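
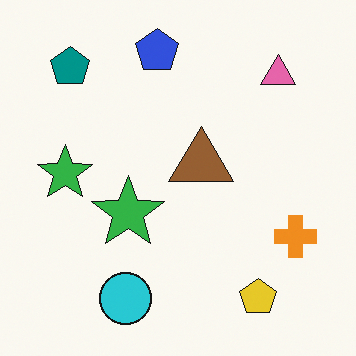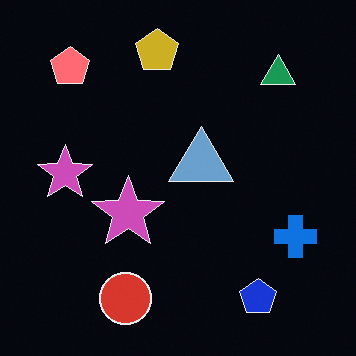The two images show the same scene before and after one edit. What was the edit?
The transformation is: color-inverted (negative).

The light background has become dark and every shape's color is its complement — a photographic negative.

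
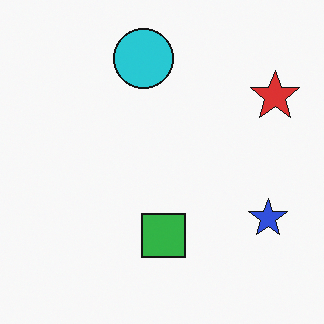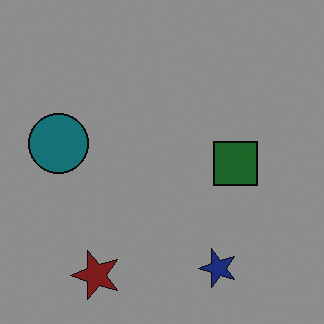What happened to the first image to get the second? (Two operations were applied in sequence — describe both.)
Darkened a lot, then transposed (reflected across the top-left ↔ bottom-right diagonal).

Every pixel — background and shapes alike — is uniformly darkened. Shapes have swapped their row and column positions — what was in the top-right is now in the bottom-left — a diagonal reflection.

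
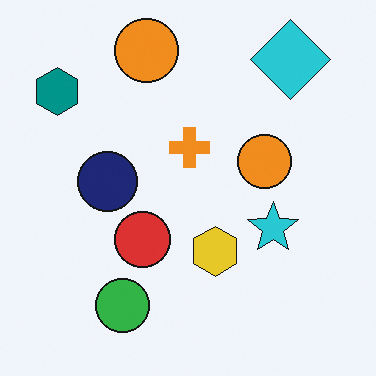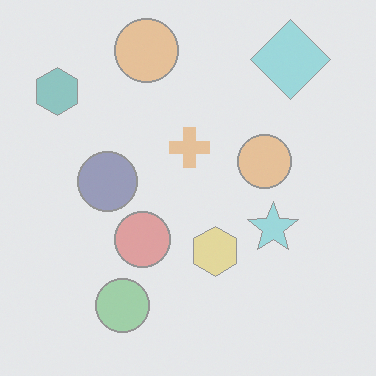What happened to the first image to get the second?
This is the original image given much lower contrast.

Tones are pushed toward mid-grey across the whole image — a global contrast change.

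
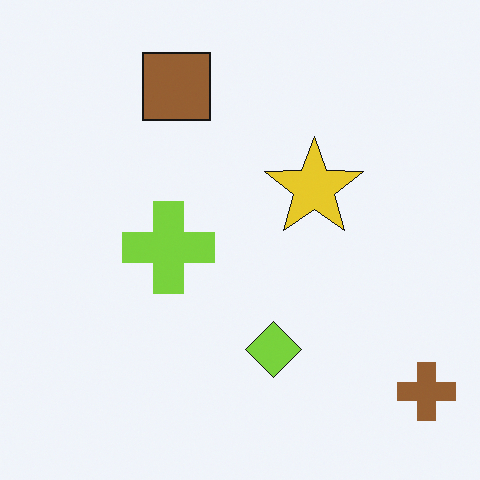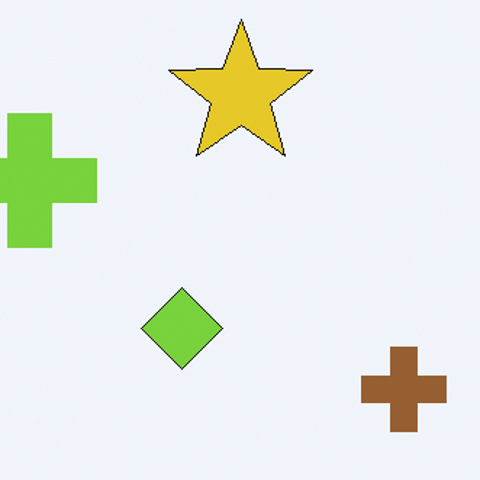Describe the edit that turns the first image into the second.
Cropped slightly and scaled back up.

The visible shapes are larger and the field of view is narrower; shapes near the original edges may be partly or wholly outside the frame — a crop-and-rescale.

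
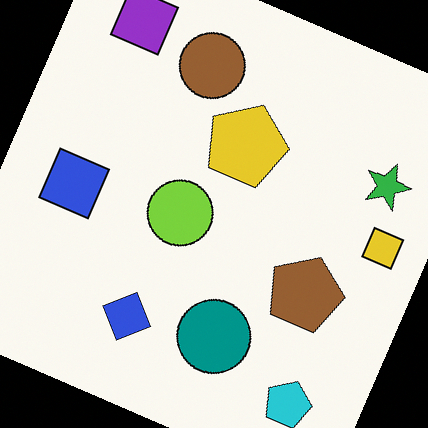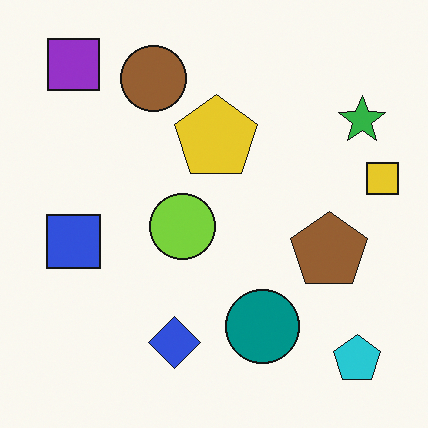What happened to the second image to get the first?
The image was rotated clockwise by a moderate amount.

Every shape is tilted by the same angle and the image corners show triangular fill wedges — a whole-image rotation by a non-right angle.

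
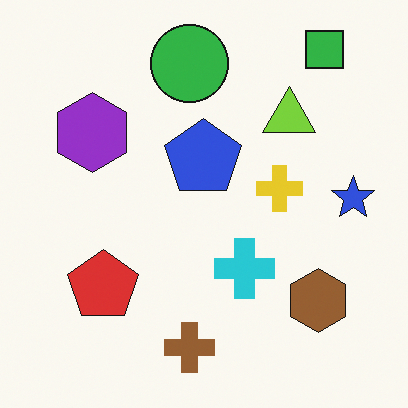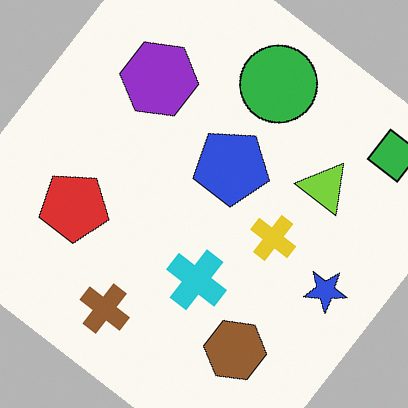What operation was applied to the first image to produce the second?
It was rotated clockwise by a large amount — several tens of degrees.

Every shape is tilted by the same angle and the image corners show triangular fill wedges — a whole-image rotation by a non-right angle.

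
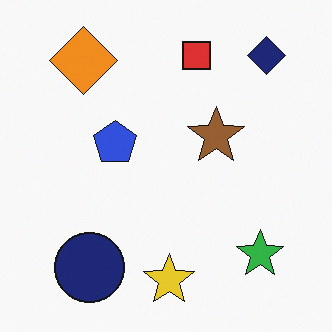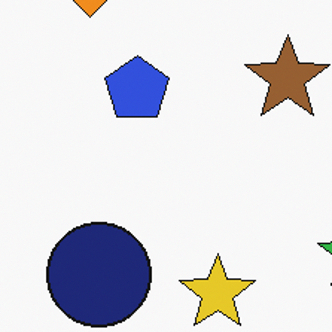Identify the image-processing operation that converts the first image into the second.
The second image is the first cropped to a modestly smaller region and rescaled.

The visible shapes are larger and the field of view is narrower; shapes near the original edges may be partly or wholly outside the frame — a crop-and-rescale.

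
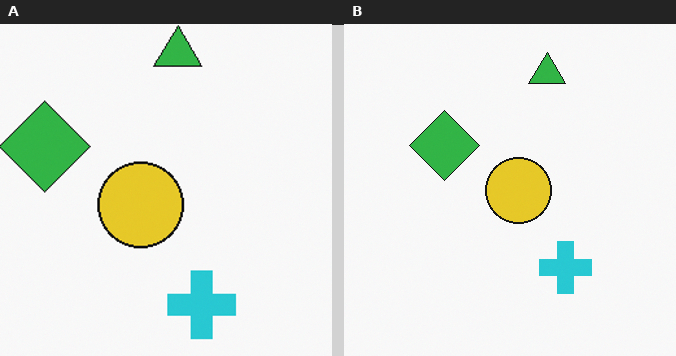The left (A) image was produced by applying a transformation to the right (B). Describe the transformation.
The left (A) image is the right (B) cropped slightly and scaled back up.

The visible shapes are larger and the field of view is narrower; shapes near the original edges may be partly or wholly outside the frame — a crop-and-rescale.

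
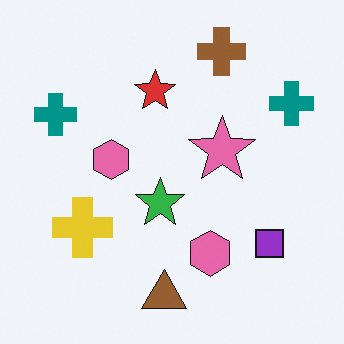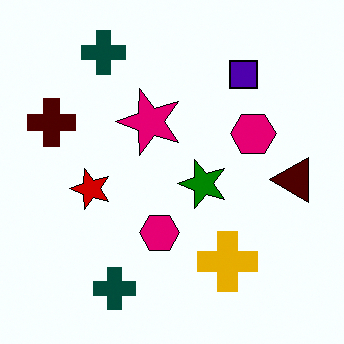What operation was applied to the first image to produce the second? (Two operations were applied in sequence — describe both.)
The transformation is: rotated 90° counter-clockwise, then boosted in contrast.

The brown cross sits in the top of the first image and the left of the second — consistent with a whole-image 90° counter-clockwise rotation. Tones are pushed away from mid-grey across the whole image — a global contrast change.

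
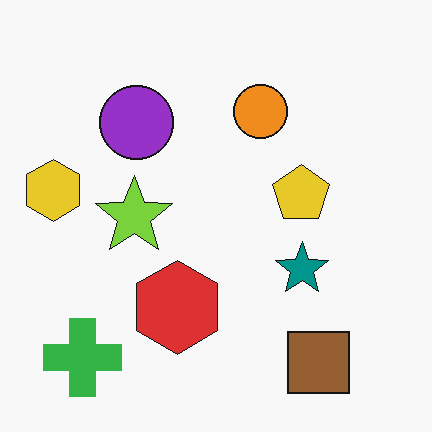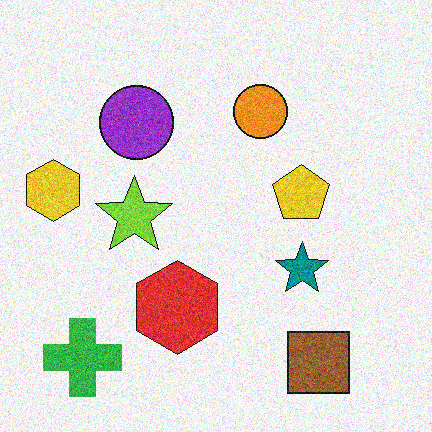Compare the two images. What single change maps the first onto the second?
This is the original image degraded with moderate additive noise.

Random speckle covers the whole image, including the flat background.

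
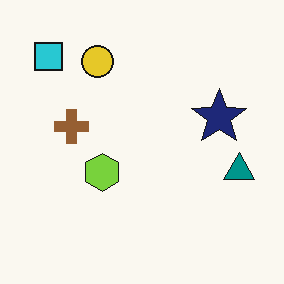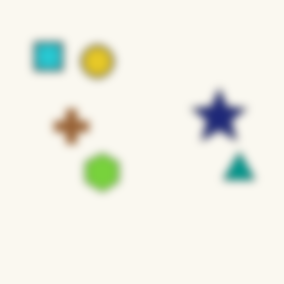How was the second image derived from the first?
This is the original image noticeably gaussian-blurred.

Shape edges and outlines are uniformly softened across the whole image.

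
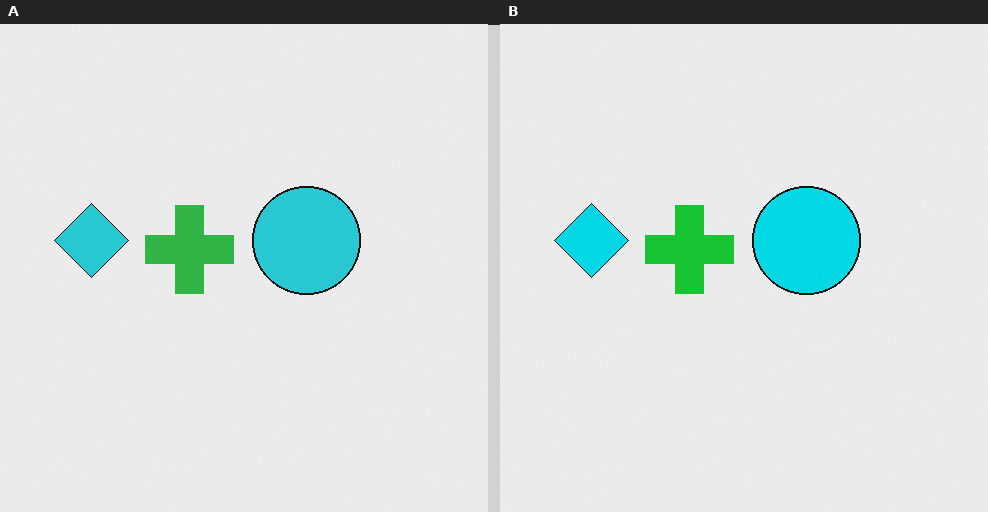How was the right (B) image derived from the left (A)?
The transformation is: slightly oversaturated.

All colors are more vivid — a global saturation change.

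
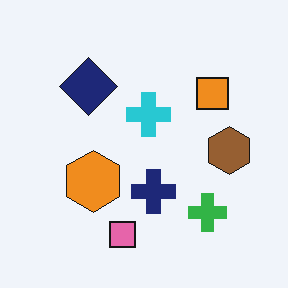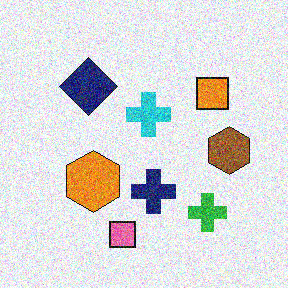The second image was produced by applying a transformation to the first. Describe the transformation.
The image was degraded with heavy additive noise.

Random speckle covers the whole image, including the flat background.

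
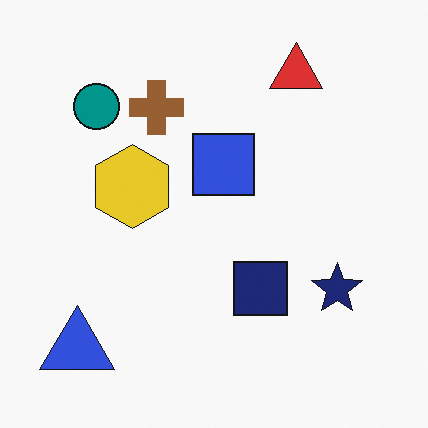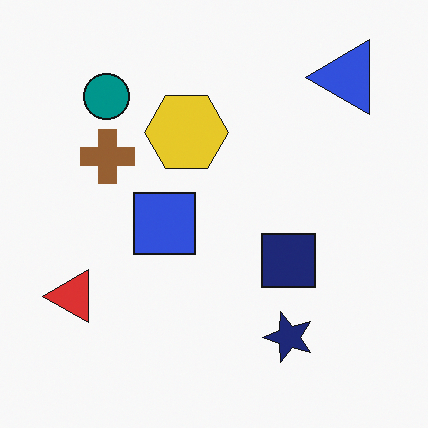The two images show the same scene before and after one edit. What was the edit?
The transformation is: transposed (reflected across the top-left ↔ bottom-right diagonal).

Shapes have swapped their row and column positions — what was in the top-right is now in the bottom-left — a diagonal reflection.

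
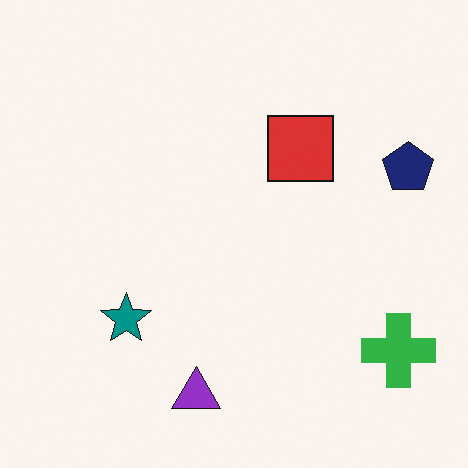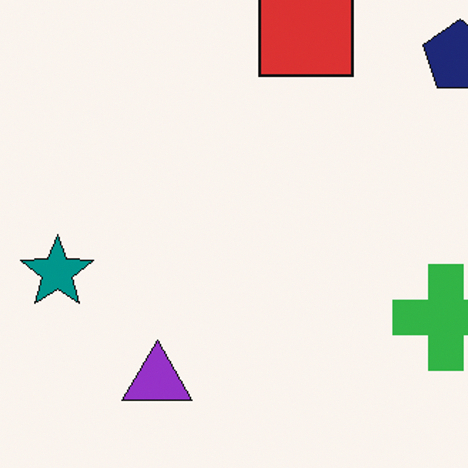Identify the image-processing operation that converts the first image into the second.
The image was cropped to a modestly smaller region and rescaled.

The visible shapes are larger and the field of view is narrower; shapes near the original edges may be partly or wholly outside the frame — a crop-and-rescale.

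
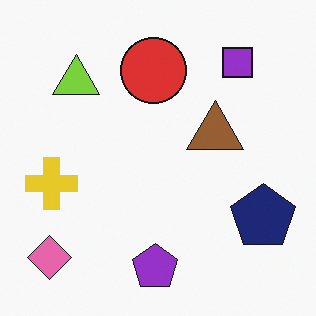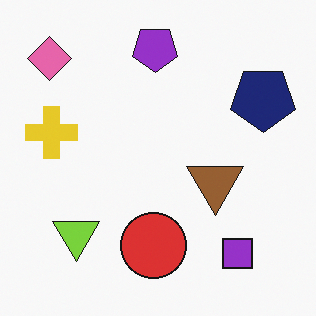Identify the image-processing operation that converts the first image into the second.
It was flipped vertically (top ↔ bottom).

The purple pentagon is in the bottom of the first image and the top of the second — shapes on opposite sides of the horizontal midline have swapped in a mirror flip.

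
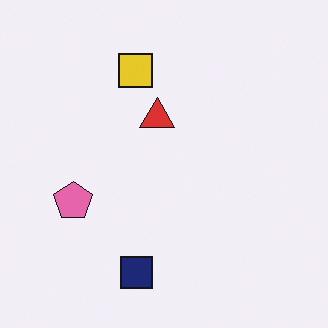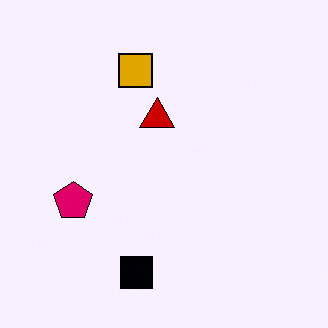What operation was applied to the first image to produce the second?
Boosted in contrast.

Tones are pushed away from mid-grey across the whole image — a global contrast change.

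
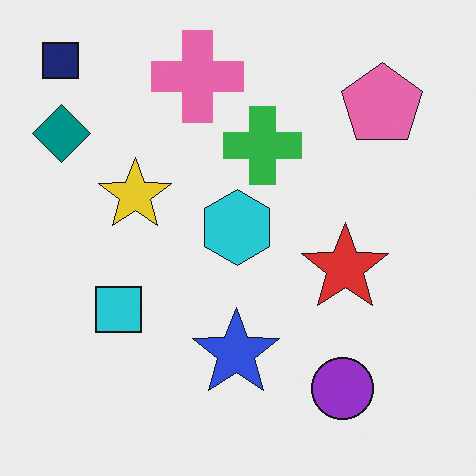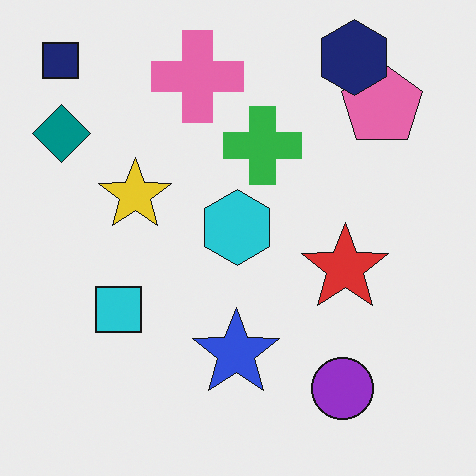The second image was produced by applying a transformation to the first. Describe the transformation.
It was overlaid with an additional navy hexagon.

A navy hexagon appears in the second image that is absent from the first.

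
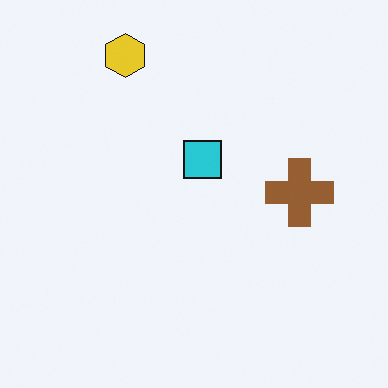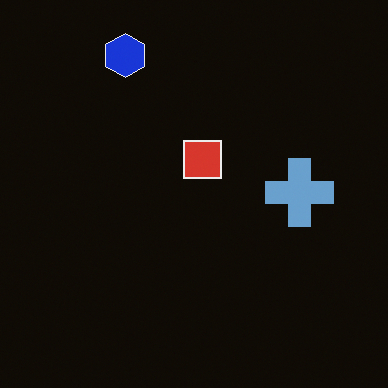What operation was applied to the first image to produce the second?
The second image is the first color-inverted (negative).

The light background has become dark and every shape's color is its complement — a photographic negative.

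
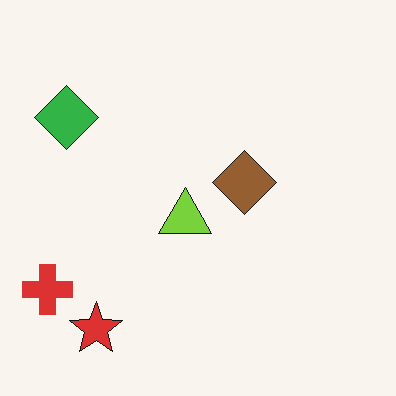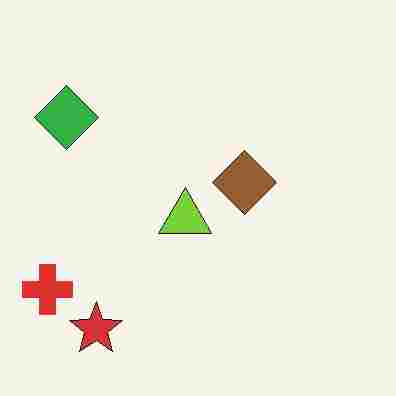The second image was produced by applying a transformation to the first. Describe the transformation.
This is the original image degraded with heavy JPEG compression.

Blocky 8×8 compression artifacts appear around shape edges and the flat background shows ringing — characteristic JPEG degradation.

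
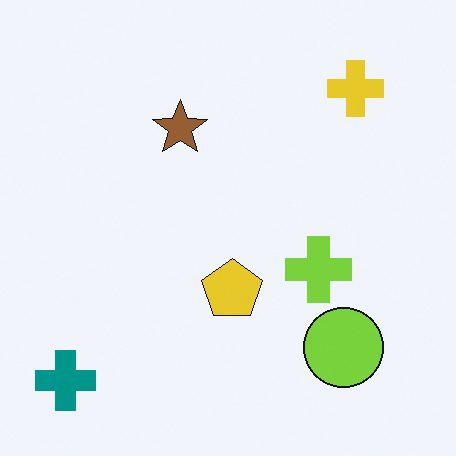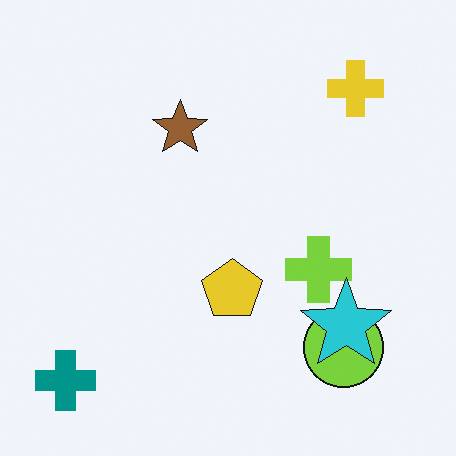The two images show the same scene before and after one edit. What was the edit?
The image was overlaid with an additional cyan star.

A cyan star appears in the second image that is absent from the first.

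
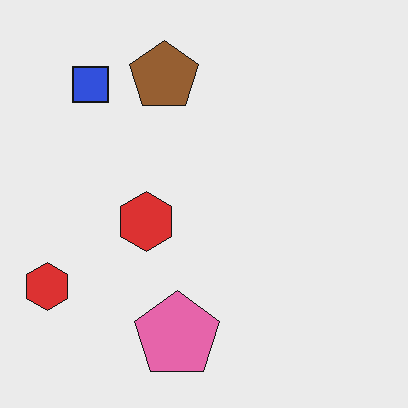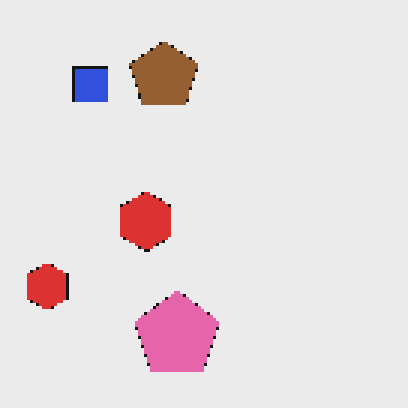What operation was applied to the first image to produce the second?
Mildly pixelated.

Shapes are reduced to large square blocks; fine edges and outlines are lost — a downscale-then-upscale (mosaic) effect.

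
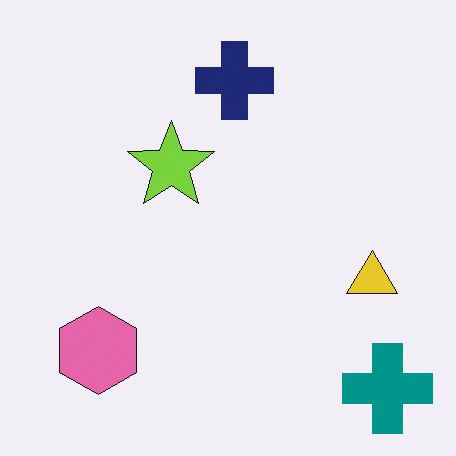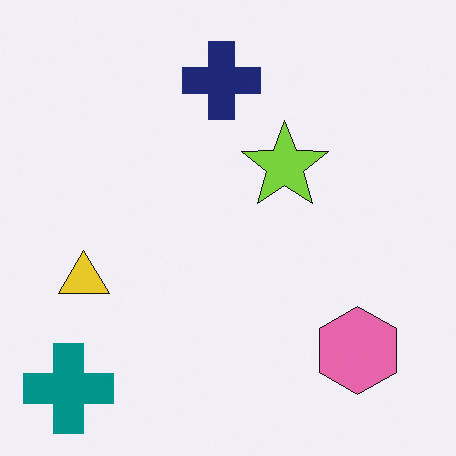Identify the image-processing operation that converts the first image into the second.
The image was flipped horizontally (left ↔ right).

The teal cross is in the bottom-right of the first image and the bottom-left of the second — shapes on opposite sides of the vertical midline have swapped in a mirror flip.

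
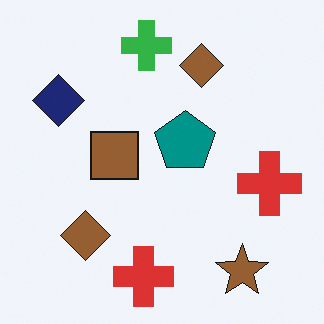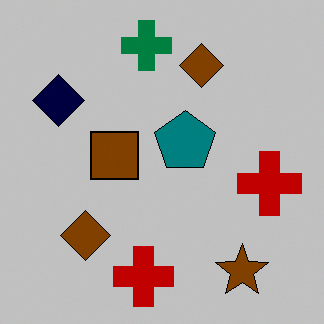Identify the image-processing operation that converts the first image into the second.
Heavily posterized to just a handful of flat colors.

Each flat color has snapped to a coarser quantized level — most visibly, the near-white background has dropped to a flat grey.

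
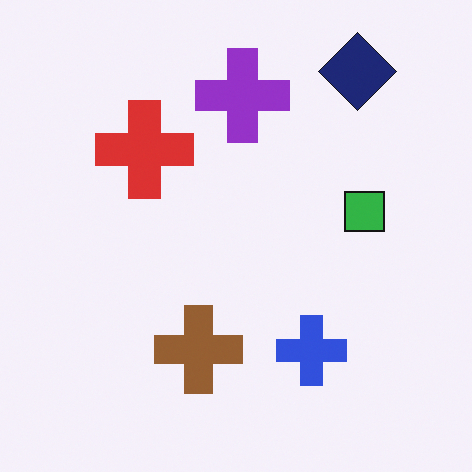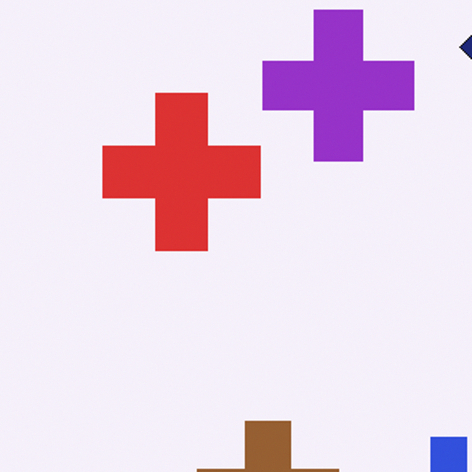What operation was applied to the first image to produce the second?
The image was cropped slightly and scaled back up.

The visible shapes are larger and the field of view is narrower; shapes near the original edges may be partly or wholly outside the frame — a crop-and-rescale.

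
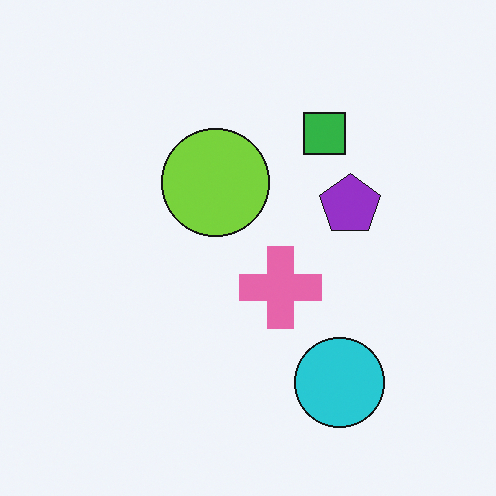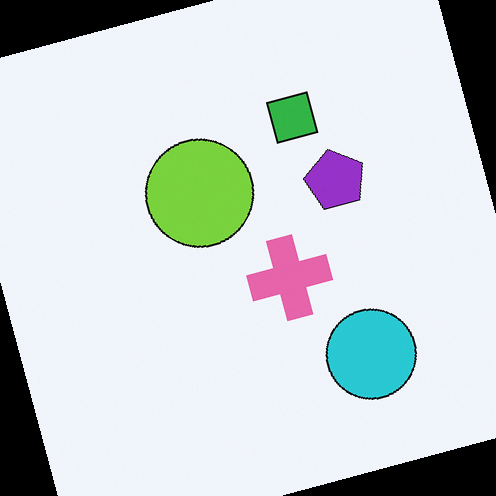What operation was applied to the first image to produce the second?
The second image is the first rotated counter-clockwise by a clearly visible amount.

Every shape is tilted by the same angle and the image corners show triangular fill wedges — a whole-image rotation by a non-right angle.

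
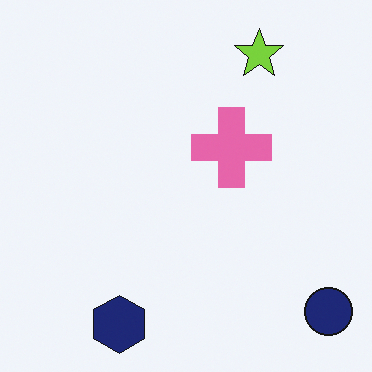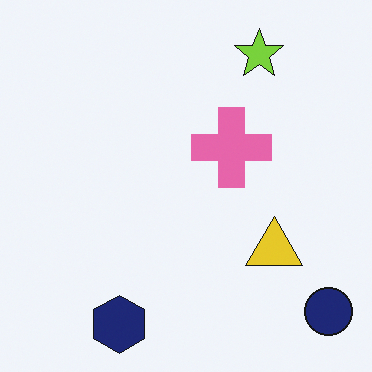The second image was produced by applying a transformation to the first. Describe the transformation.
This is the original image overlaid with an additional yellow triangle.

A yellow triangle appears in the second image that is absent from the first.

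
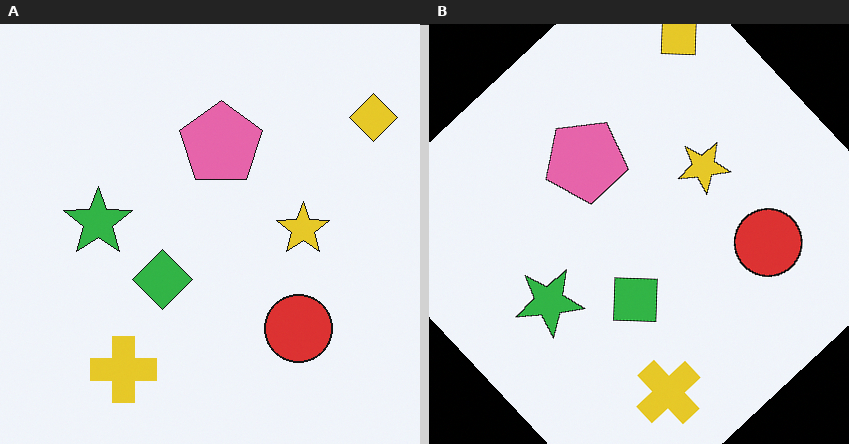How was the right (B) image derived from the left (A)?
The right (B) image is the left (A) rotated counter-clockwise by a large amount — several tens of degrees.

Every shape is tilted by the same angle and the image corners show triangular fill wedges — a whole-image rotation by a non-right angle.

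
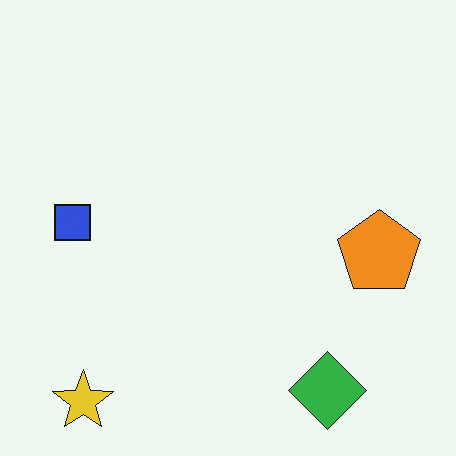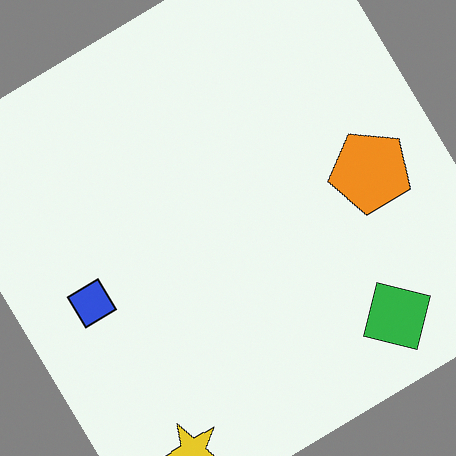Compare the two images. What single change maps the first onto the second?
Rotated counter-clockwise by a large amount — several tens of degrees.

Every shape is tilted by the same angle and the image corners show triangular fill wedges — a whole-image rotation by a non-right angle.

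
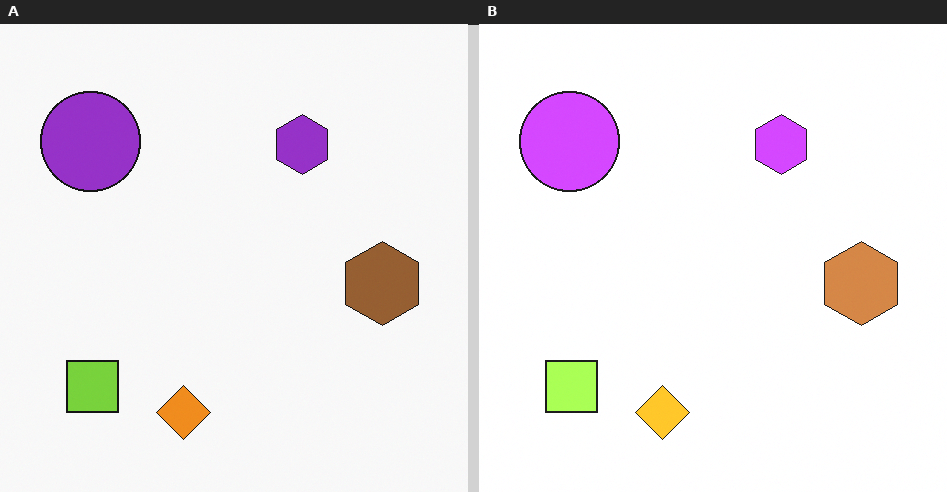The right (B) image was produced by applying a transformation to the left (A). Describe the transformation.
The image was noticeably brightened.

Every pixel — background and shapes alike — is uniformly brightened.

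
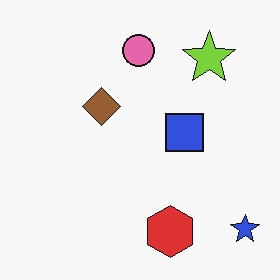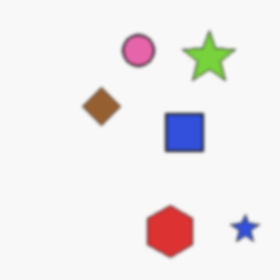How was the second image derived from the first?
The second image is the first lightly blurred.

Shape edges and outlines are uniformly softened across the whole image.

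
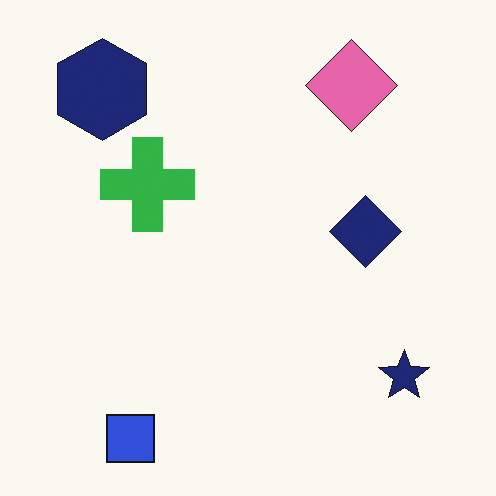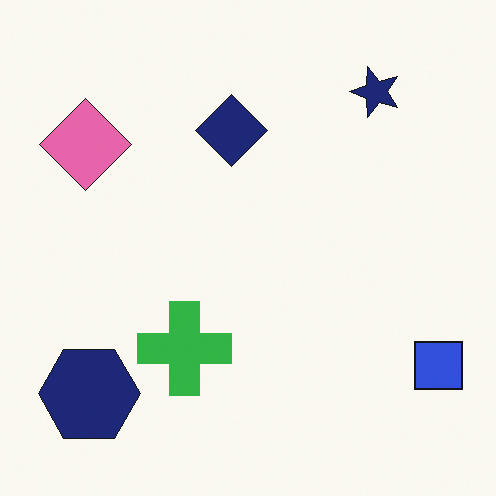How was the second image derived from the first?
The image was rotated 90° counter-clockwise.

The blue square sits in the bottom-left of the first image and the bottom-right of the second — consistent with a whole-image 90° counter-clockwise rotation.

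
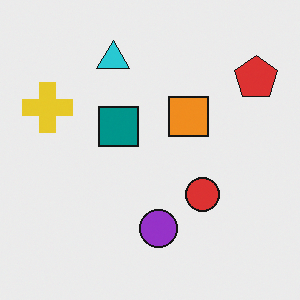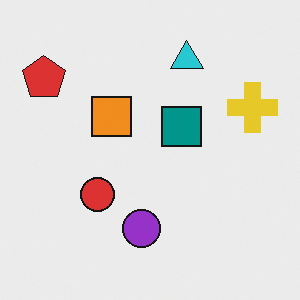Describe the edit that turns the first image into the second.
This is the original image flipped horizontally (left ↔ right).

The red pentagon is in the top-right of the first image and the top-left of the second — shapes on opposite sides of the vertical midline have swapped in a mirror flip.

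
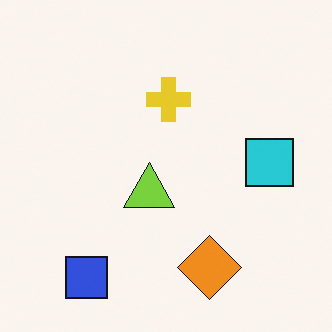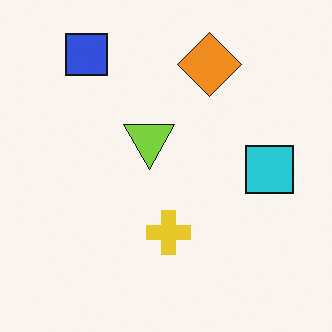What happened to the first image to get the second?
This is the original image flipped vertically (top ↔ bottom).

The blue square is in the bottom-left of the first image and the top-left of the second — shapes on opposite sides of the horizontal midline have swapped in a mirror flip.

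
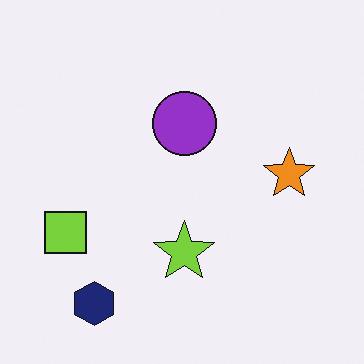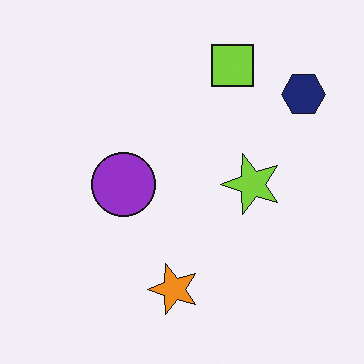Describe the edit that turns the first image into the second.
The transformation is: transposed (reflected across the top-left ↔ bottom-right diagonal).

Shapes have swapped their row and column positions — what was in the top-right is now in the bottom-left — a diagonal reflection.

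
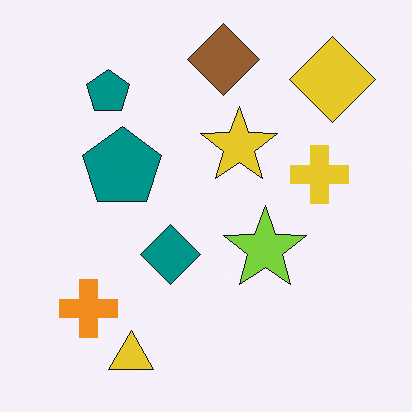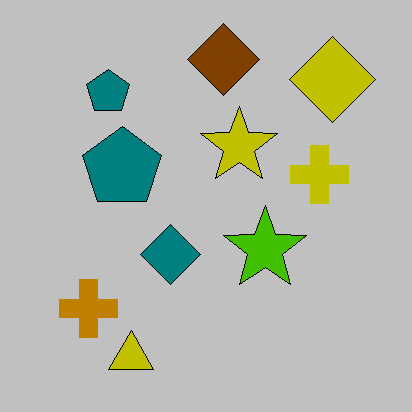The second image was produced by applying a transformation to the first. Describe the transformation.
The image was heavily posterized to just a handful of flat colors.

Each flat color has snapped to a coarser quantized level — most visibly, the near-white background has dropped to a flat grey.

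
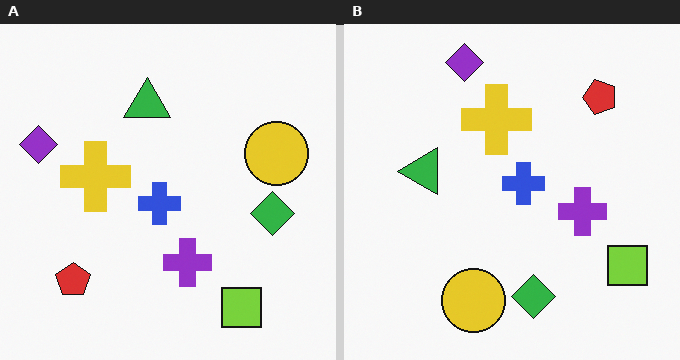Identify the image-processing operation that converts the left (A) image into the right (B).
The image was transposed (reflected across the top-left ↔ bottom-right diagonal).

Shapes have swapped their row and column positions — what was in the top-right is now in the bottom-left — a diagonal reflection.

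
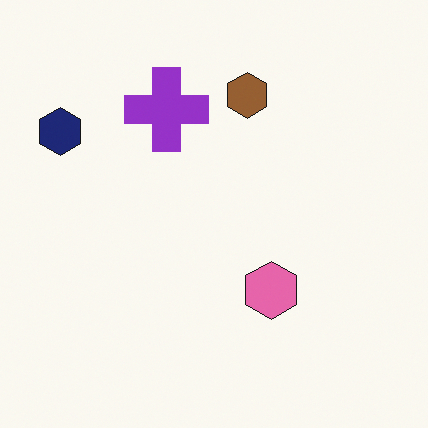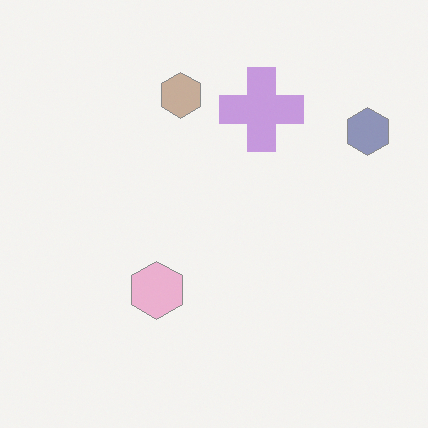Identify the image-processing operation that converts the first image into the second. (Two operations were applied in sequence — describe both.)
The second image is the first flipped horizontally (left ↔ right), then given much lower contrast.

The navy hexagon is in the top-left of the first image and the top-right of the second — shapes on opposite sides of the vertical midline have swapped in a mirror flip. Tones are pushed toward mid-grey across the whole image — a global contrast change.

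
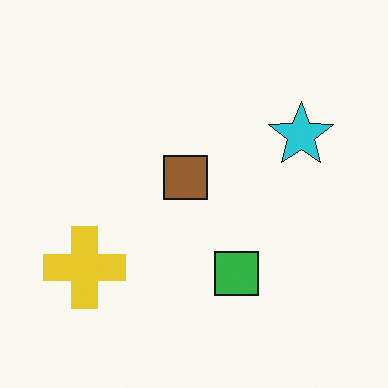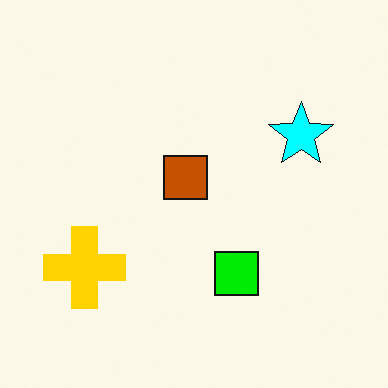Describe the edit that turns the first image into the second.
The second image is the first made much more vivid (saturation change).

All colors are more vivid — a global saturation change.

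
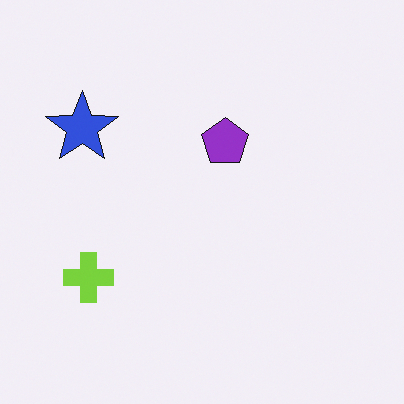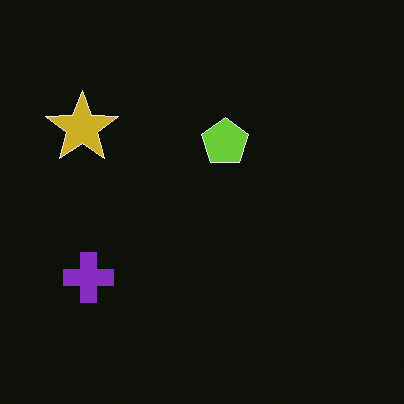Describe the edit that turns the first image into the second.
The transformation is: color-inverted (negative).

The light background has become dark and every shape's color is its complement — a photographic negative.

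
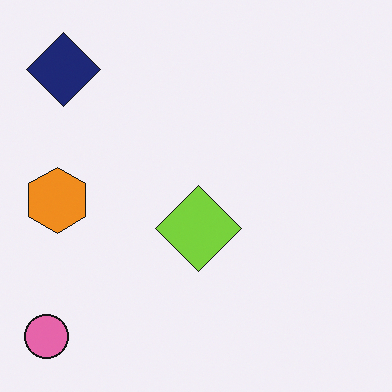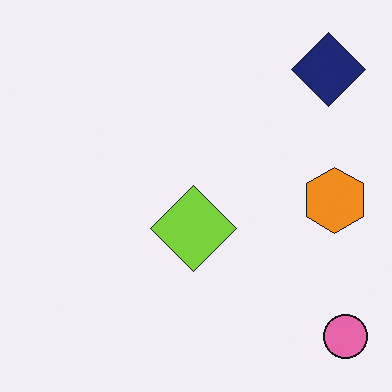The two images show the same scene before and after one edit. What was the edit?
Flipped horizontally (left ↔ right).

The pink circle is in the bottom-left of the first image and the bottom-right of the second — shapes on opposite sides of the vertical midline have swapped in a mirror flip.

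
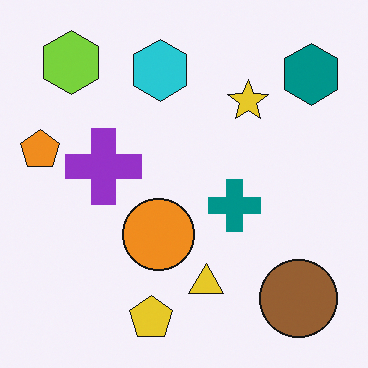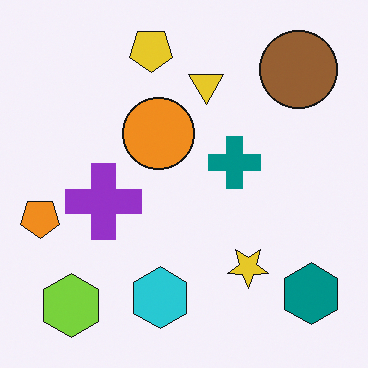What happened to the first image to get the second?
The image was flipped vertically (top ↔ bottom).

The yellow pentagon is in the bottom of the first image and the top of the second — shapes on opposite sides of the horizontal midline have swapped in a mirror flip.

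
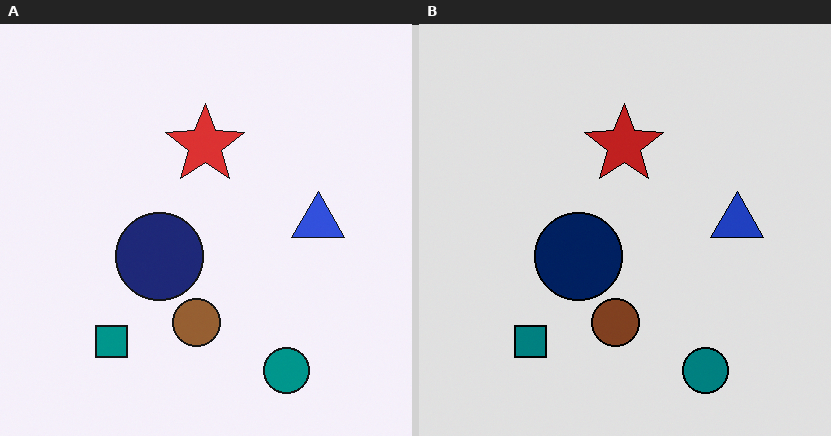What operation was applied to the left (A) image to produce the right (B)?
This is the original image posterized to a reduced palette.

Each flat color has snapped to a coarser quantized level — most visibly, the near-white background has dropped to a flat grey.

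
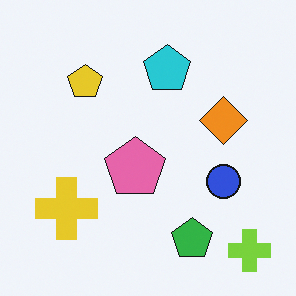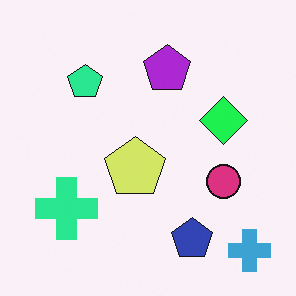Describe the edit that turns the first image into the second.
Hue-shifted through roughly a third of the color wheel.

Every shape's color has rotated by the same amount around the hue wheel — a uniform hue shift.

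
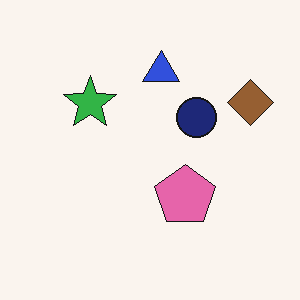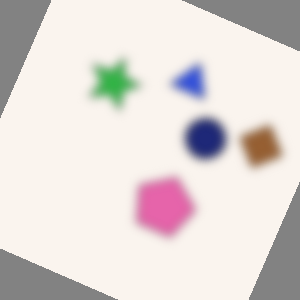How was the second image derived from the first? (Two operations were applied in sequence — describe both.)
The image was heavily blurred, then rotated clockwise by a moderate amount.

Shape edges and outlines are uniformly softened across the whole image. Every shape is tilted by the same angle and the image corners show triangular fill wedges — a whole-image rotation by a non-right angle.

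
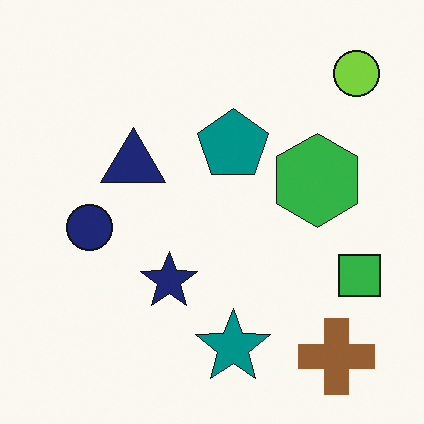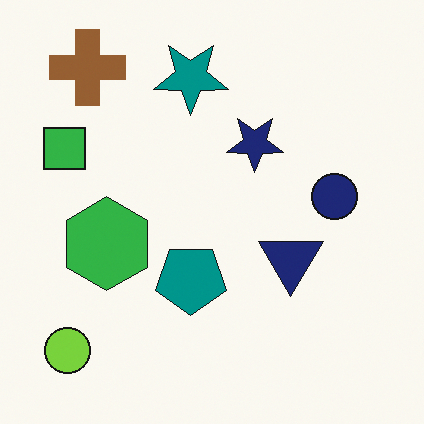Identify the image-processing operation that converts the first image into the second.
It was rotated 180°.

The lime circle sits in the top-right of the first image and the bottom-left of the second — consistent with a whole-image 180° rotation.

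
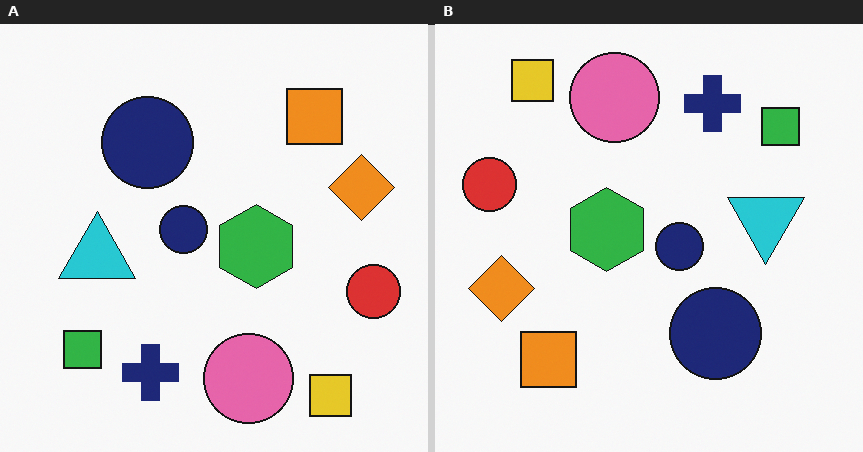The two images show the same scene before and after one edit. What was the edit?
Rotated 180°.

The yellow square sits in the bottom-right of the left (A) image and the top-left of the right (B) — consistent with a whole-image 180° rotation.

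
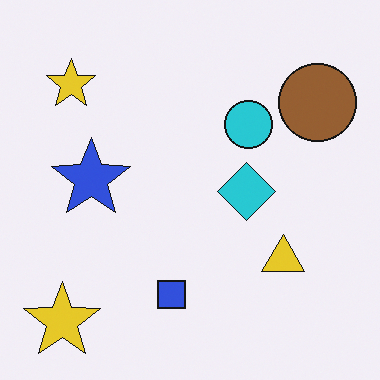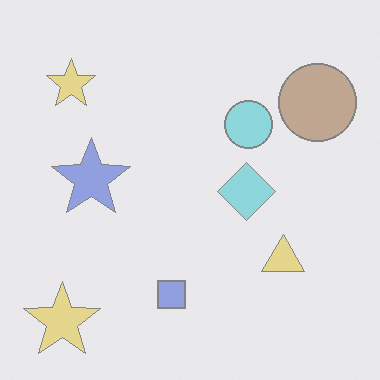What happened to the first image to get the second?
The transformation is: washed out (contrast reduced).

Tones are pushed toward mid-grey across the whole image — a global contrast change.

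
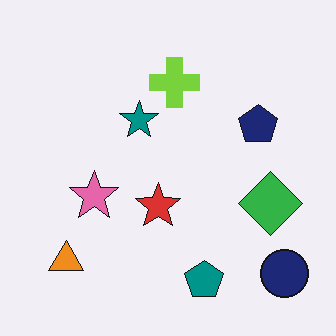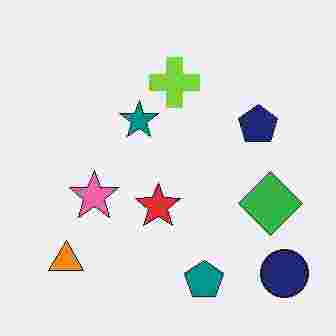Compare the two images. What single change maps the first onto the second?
The transformation is: degraded with heavy JPEG compression.

Blocky 8×8 compression artifacts appear around shape edges and the flat background shows ringing — characteristic JPEG degradation.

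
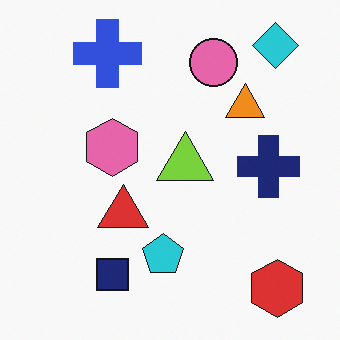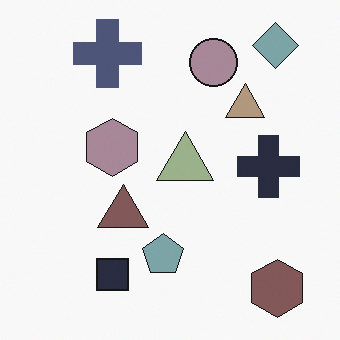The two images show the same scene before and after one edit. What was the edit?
The image was heavily desaturated.

All colors are more muted and greyish — a global saturation change.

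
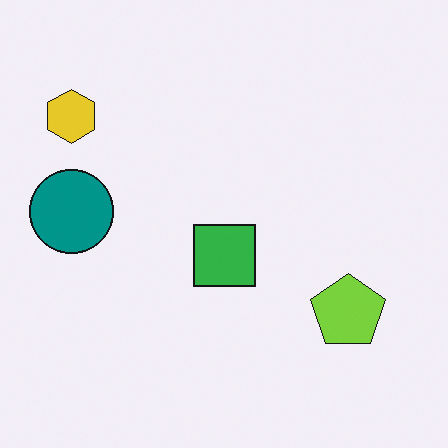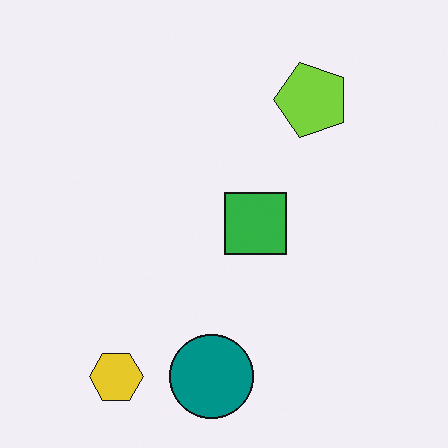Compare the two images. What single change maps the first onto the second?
This is the original image rotated 90° counter-clockwise.

The yellow hexagon sits in the top-left of the first image and the bottom-left of the second — consistent with a whole-image 90° counter-clockwise rotation.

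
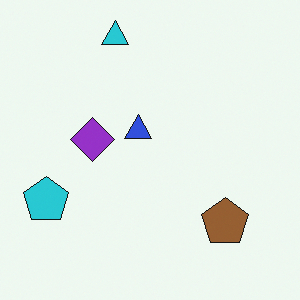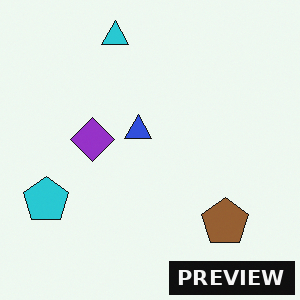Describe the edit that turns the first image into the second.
The image was watermarked with the text "PREVIEW" in the lower-right corner.

A dark label reading "PREVIEW" appears in the lower-right corner.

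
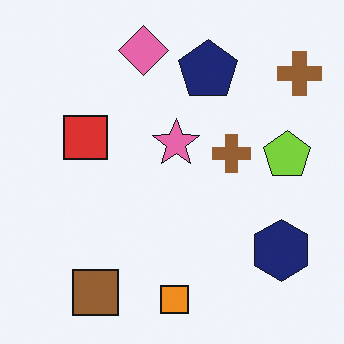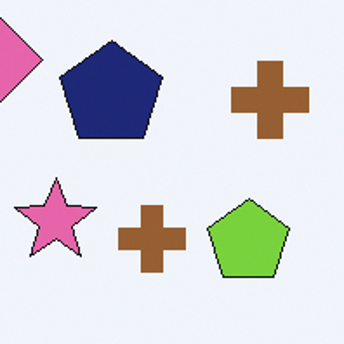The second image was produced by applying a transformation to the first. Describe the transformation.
This is the original image cropped tightly and scaled back up.

The visible shapes are larger and the field of view is narrower; shapes near the original edges may be partly or wholly outside the frame — a crop-and-rescale.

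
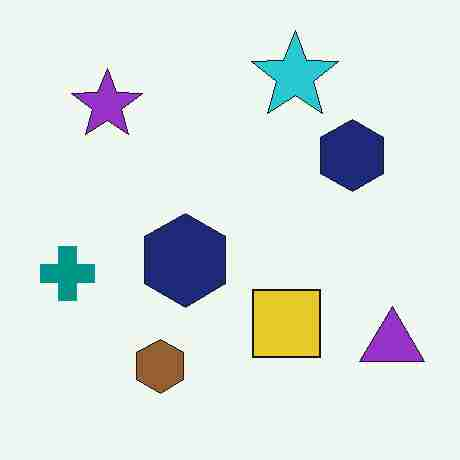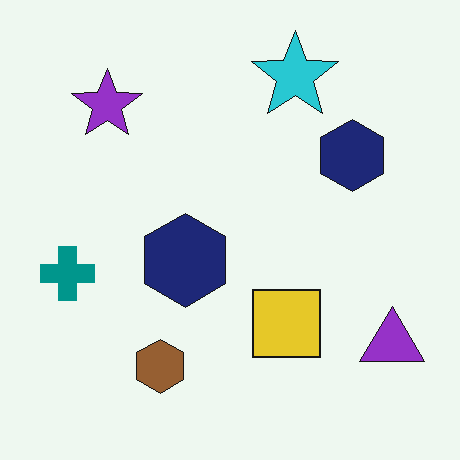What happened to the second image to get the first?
It was degraded with heavy JPEG compression.

Blocky 8×8 compression artifacts appear around shape edges and the flat background shows ringing — characteristic JPEG degradation.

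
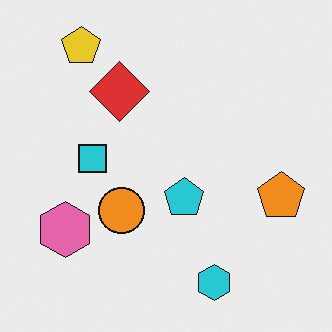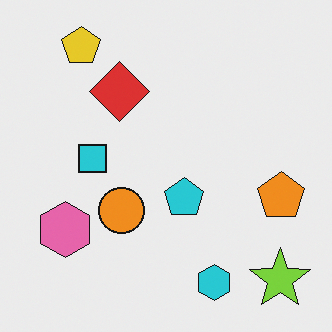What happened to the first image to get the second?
This is the original image overlaid with an additional lime star.

A lime star appears in the second image that is absent from the first.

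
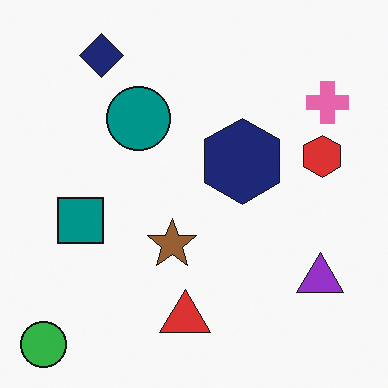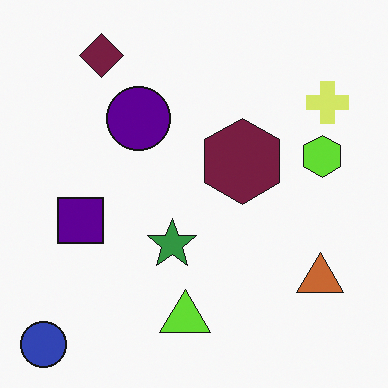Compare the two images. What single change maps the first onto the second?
It was hue-shifted noticeably.

Every shape's color has rotated by the same amount around the hue wheel — a uniform hue shift.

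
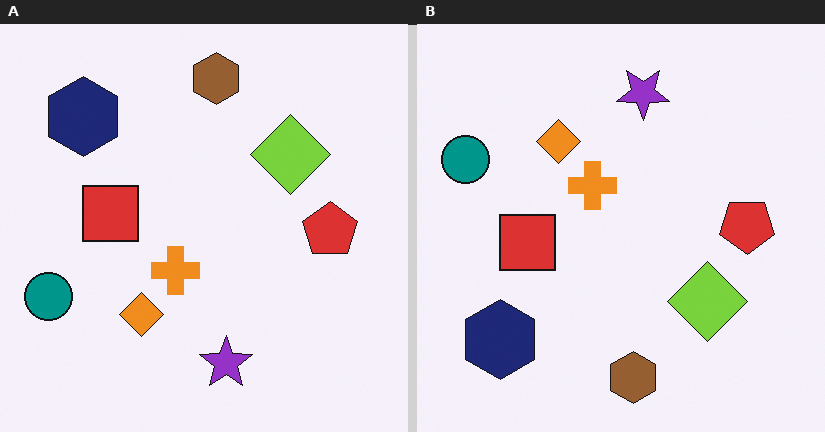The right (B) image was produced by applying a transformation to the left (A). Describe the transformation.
This is the original image flipped vertically (top ↔ bottom).

The brown hexagon is in the top of the left (A) image and the bottom of the right (B) — shapes on opposite sides of the horizontal midline have swapped in a mirror flip.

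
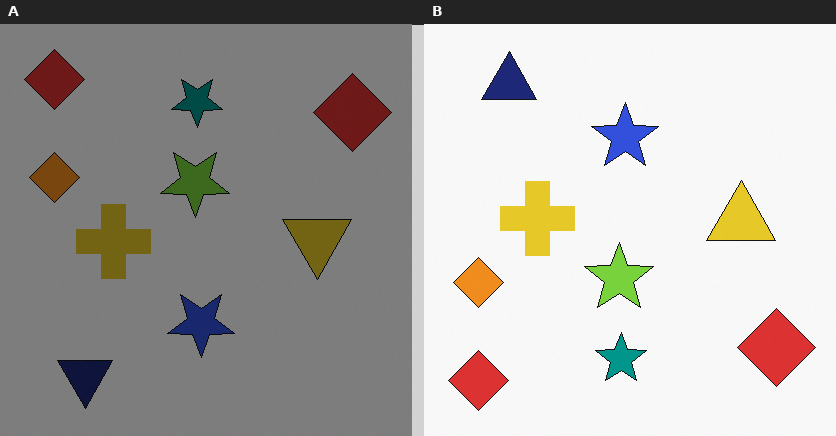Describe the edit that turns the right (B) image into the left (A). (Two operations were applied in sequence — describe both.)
This is the original image flipped vertically (top ↔ bottom), then darkened a lot.

The navy triangle is in the top-left of the right (B) image and the bottom-left of the left (A) — shapes on opposite sides of the horizontal midline have swapped in a mirror flip. Every pixel — background and shapes alike — is uniformly darkened.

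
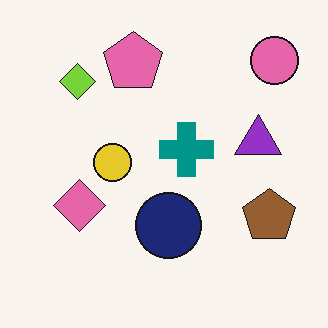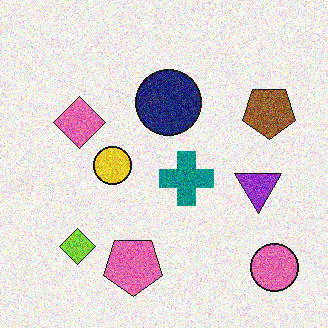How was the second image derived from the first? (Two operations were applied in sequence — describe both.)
The transformation is: degraded with strong gaussian noise, then flipped vertically (top ↔ bottom).

Random speckle covers the whole image, including the flat background. The pink circle is in the top-right of the first image and the bottom-right of the second — shapes on opposite sides of the horizontal midline have swapped in a mirror flip.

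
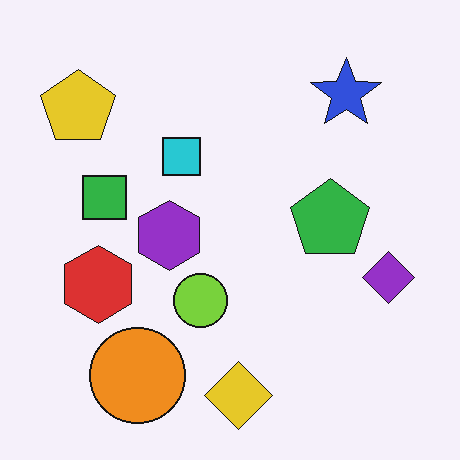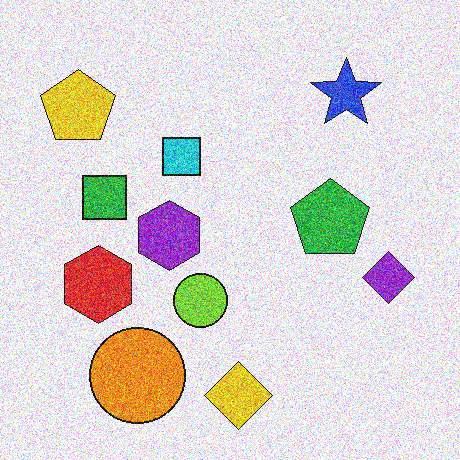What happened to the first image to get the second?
The second image is the first degraded with heavy additive noise.

Random speckle covers the whole image, including the flat background.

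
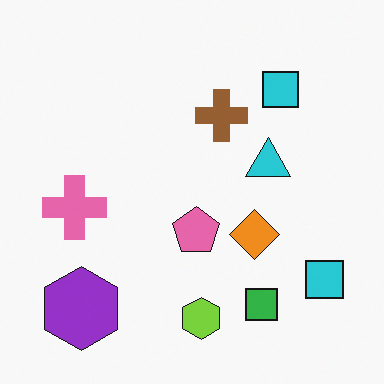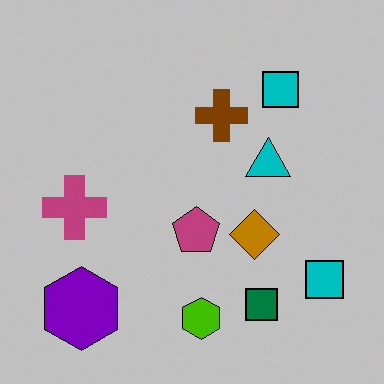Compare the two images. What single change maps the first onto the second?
The second image is the first aggressively posterized.

Each flat color has snapped to a coarser quantized level — most visibly, the near-white background has dropped to a flat grey.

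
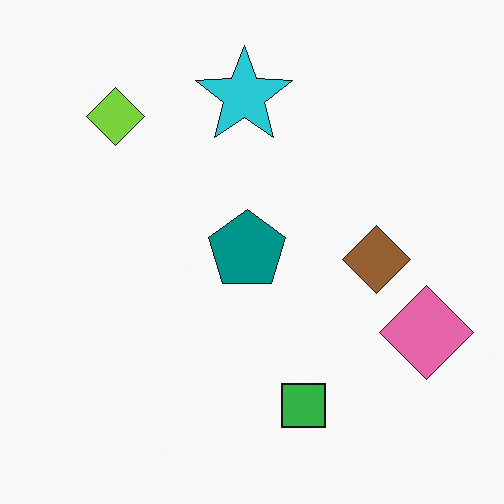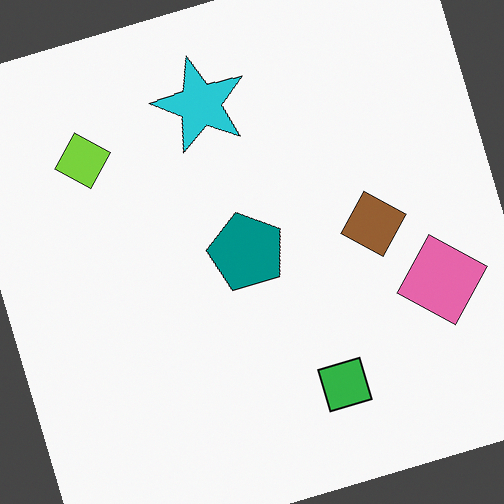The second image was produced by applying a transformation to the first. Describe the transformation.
The second image is the first rotated counter-clockwise by a clearly visible amount.

Every shape is tilted by the same angle and the image corners show triangular fill wedges — a whole-image rotation by a non-right angle.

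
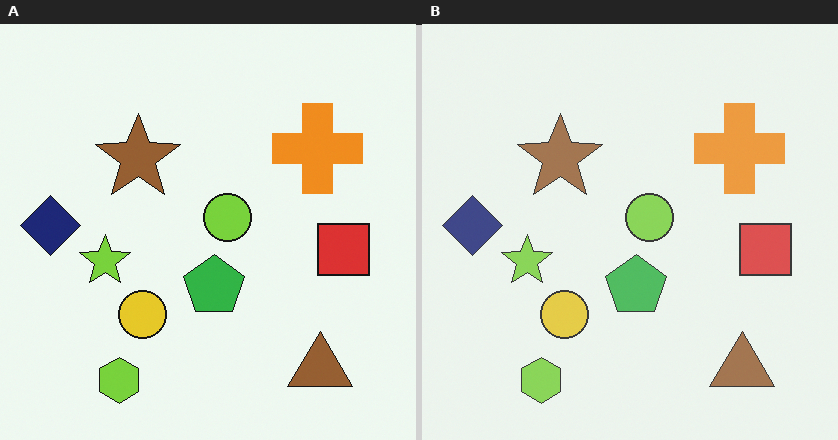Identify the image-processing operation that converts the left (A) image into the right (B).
The transformation is: given slightly reduced contrast.

Tones are pushed toward mid-grey across the whole image — a global contrast change.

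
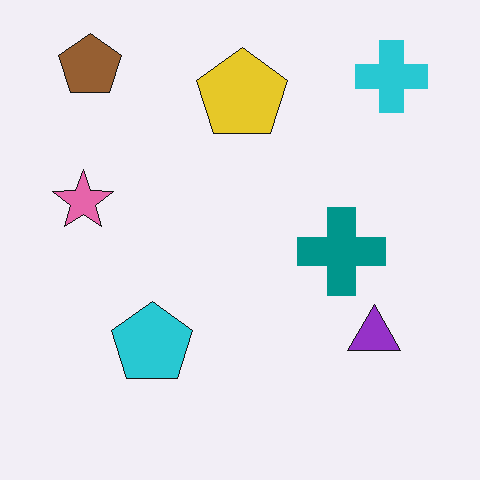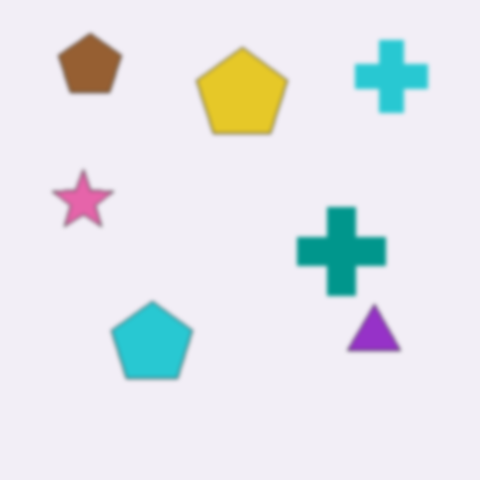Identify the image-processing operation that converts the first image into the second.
The image was given a subtle gaussian blur.

Shape edges and outlines are uniformly softened across the whole image.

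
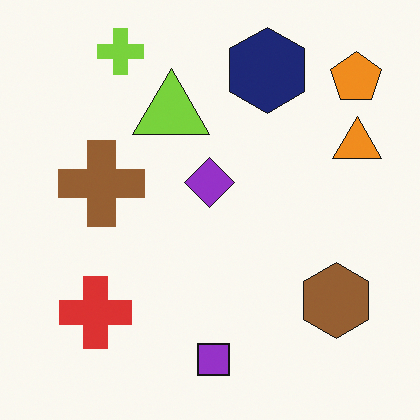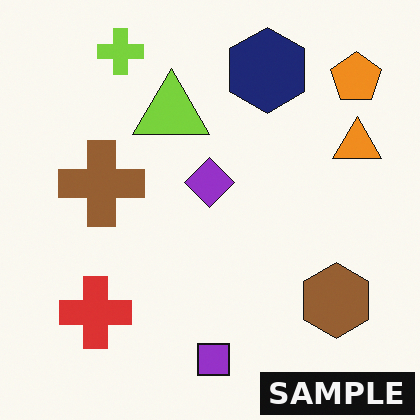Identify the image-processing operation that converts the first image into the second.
The transformation is: watermarked with the text "SAMPLE" in the lower-right corner.

A dark label reading "SAMPLE" appears in the lower-right corner.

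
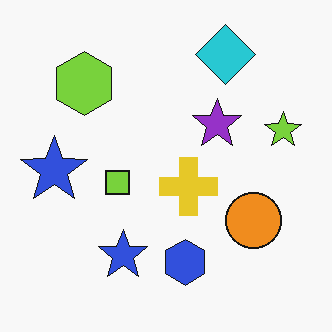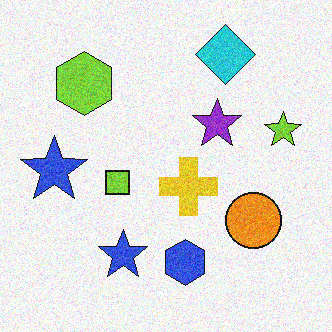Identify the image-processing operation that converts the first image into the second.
The transformation is: degraded with visible gaussian noise.

Random speckle covers the whole image, including the flat background.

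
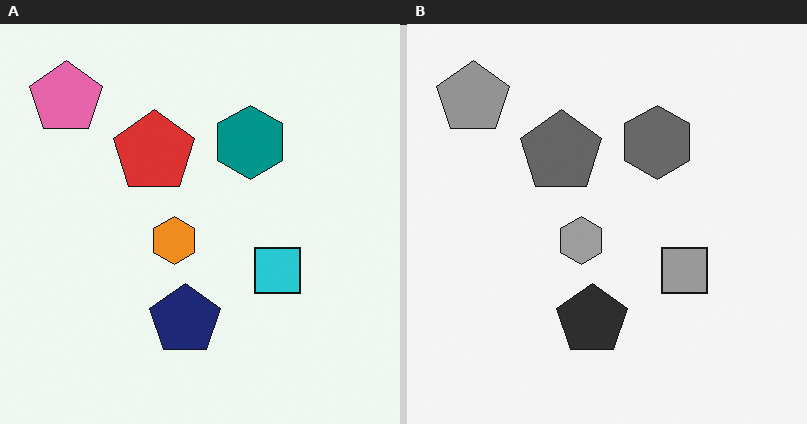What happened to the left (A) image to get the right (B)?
The right (B) image is the left (A) converted to grayscale.

All color is removed — every shape is now a shade of grey.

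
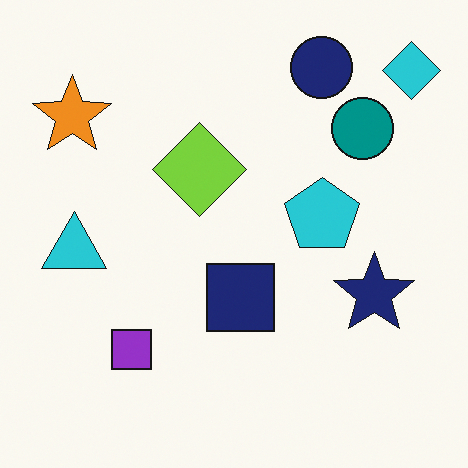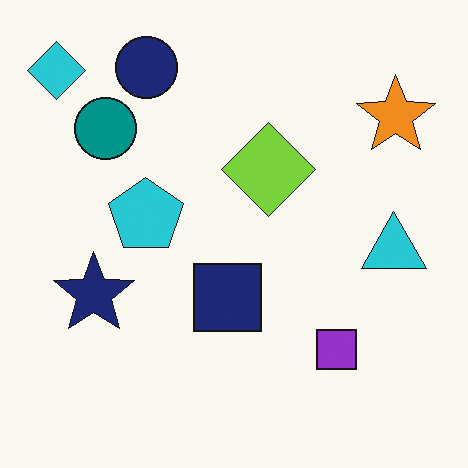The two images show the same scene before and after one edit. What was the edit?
The second image is the first flipped horizontally (left ↔ right).

The cyan diamond is in the top-right of the first image and the top-left of the second — shapes on opposite sides of the vertical midline have swapped in a mirror flip.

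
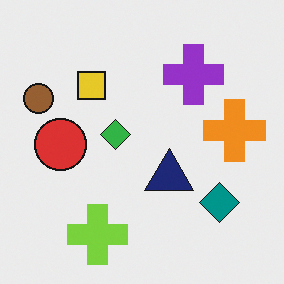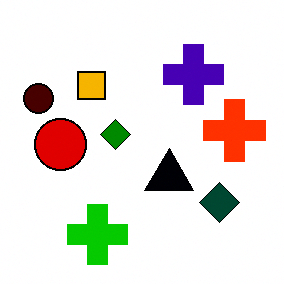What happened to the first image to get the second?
The transformation is: given much higher contrast.

Tones are pushed away from mid-grey across the whole image — a global contrast change.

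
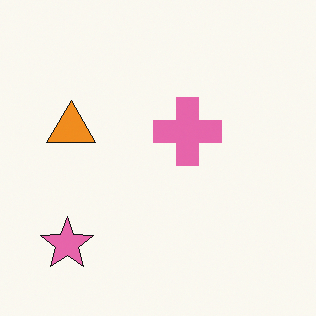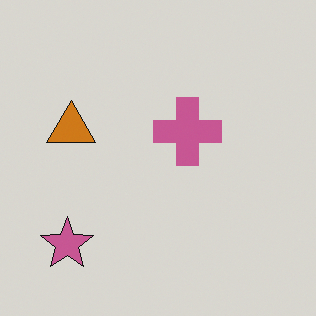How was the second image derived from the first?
Slightly darkened.

Every pixel — background and shapes alike — is uniformly darkened.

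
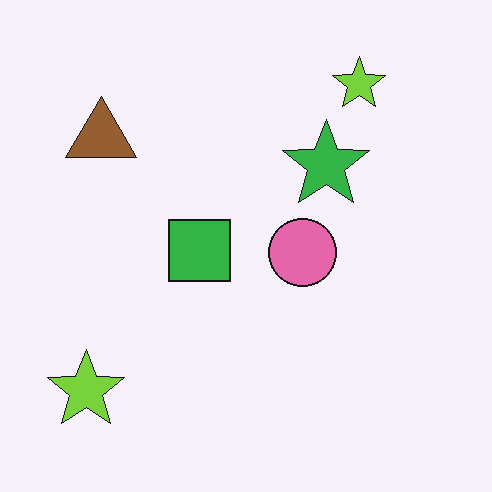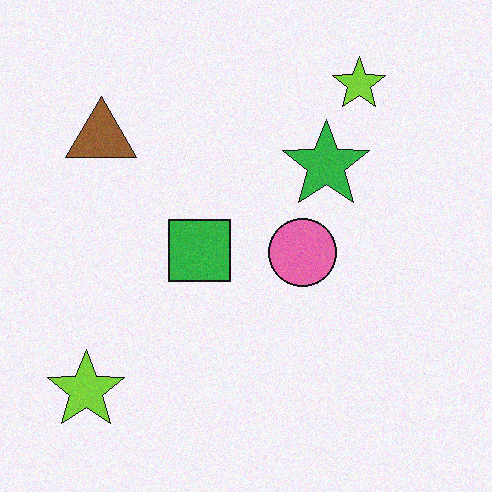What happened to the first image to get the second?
It was degraded with a light layer of grain.

Random speckle covers the whole image, including the flat background.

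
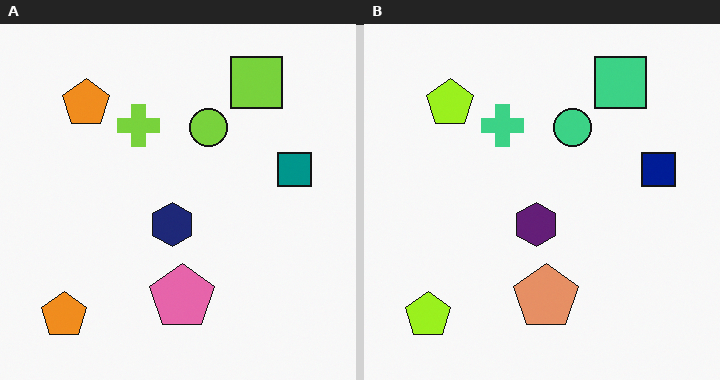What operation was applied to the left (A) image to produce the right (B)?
This is the original image hue-shifted slightly.

Every shape's color has rotated by the same amount around the hue wheel — a uniform hue shift.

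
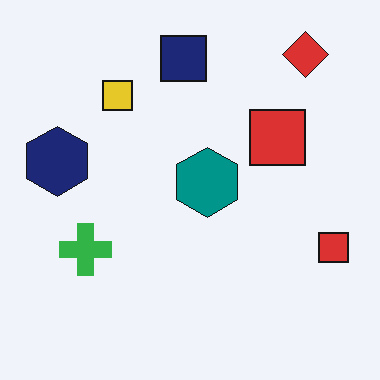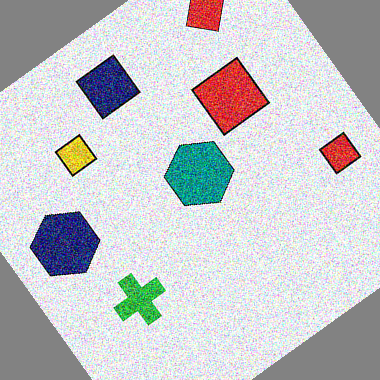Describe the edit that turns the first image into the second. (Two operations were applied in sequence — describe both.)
The second image is the first degraded with a thick layer of grain, then rotated counter-clockwise by a large amount — several tens of degrees.

Random speckle covers the whole image, including the flat background. Every shape is tilted by the same angle and the image corners show triangular fill wedges — a whole-image rotation by a non-right angle.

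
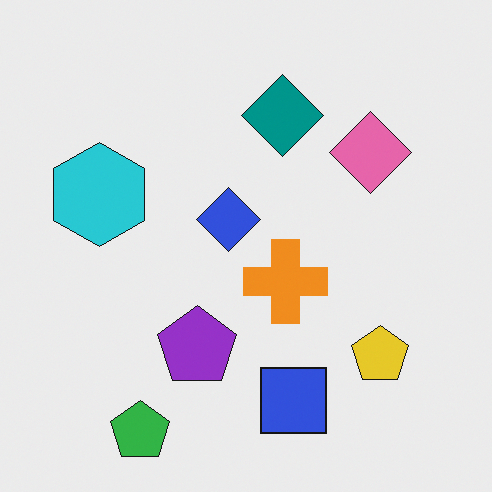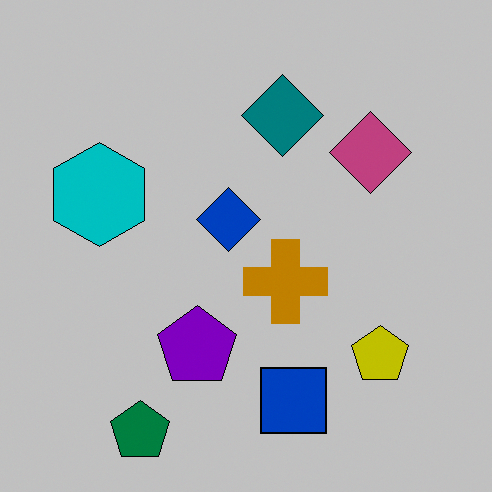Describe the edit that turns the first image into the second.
The image was heavily posterized to just a handful of flat colors.

Each flat color has snapped to a coarser quantized level — most visibly, the near-white background has dropped to a flat grey.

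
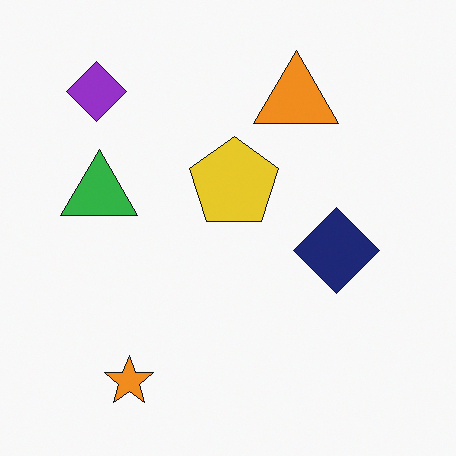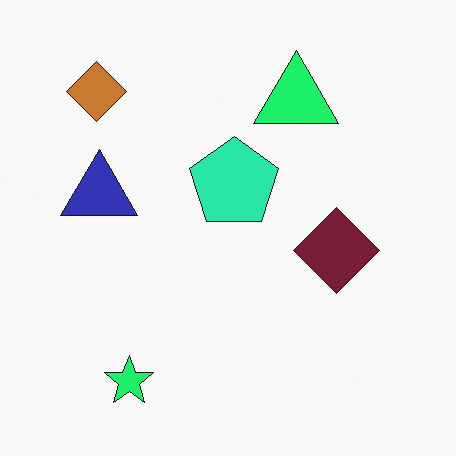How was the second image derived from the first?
Hue-shifted noticeably.

Every shape's color has rotated by the same amount around the hue wheel — a uniform hue shift.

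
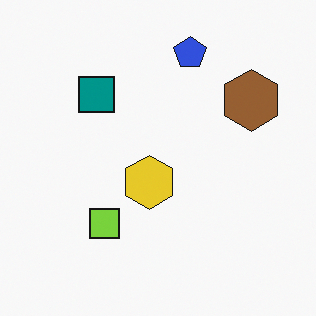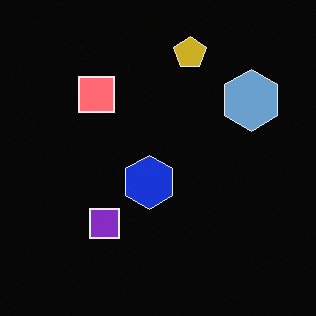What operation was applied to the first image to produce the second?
The second image is the first color-inverted (negative).

The light background has become dark and every shape's color is its complement — a photographic negative.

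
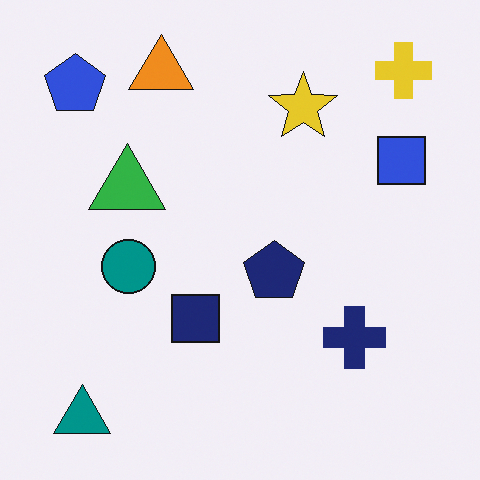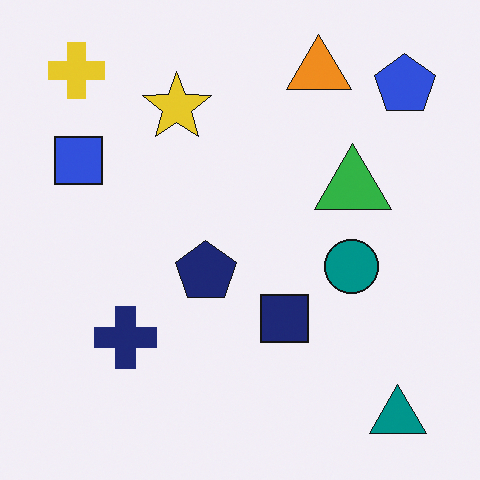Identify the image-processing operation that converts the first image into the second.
It was flipped horizontally (left ↔ right).

The blue pentagon is in the top-left of the first image and the top-right of the second — shapes on opposite sides of the vertical midline have swapped in a mirror flip.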